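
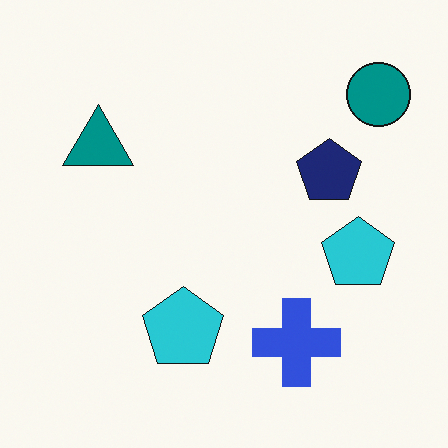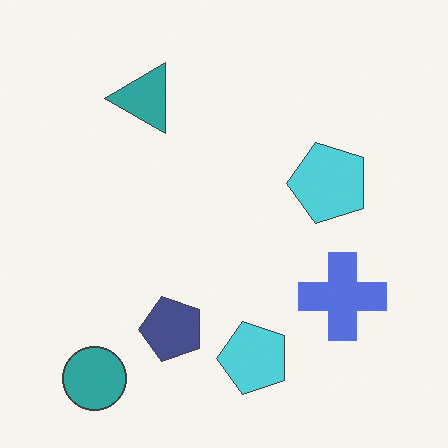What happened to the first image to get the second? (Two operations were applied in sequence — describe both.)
It was transposed (reflected across the top-left ↔ bottom-right diagonal), then given slightly reduced contrast.

Shapes have swapped their row and column positions — what was in the top-right is now in the bottom-left — a diagonal reflection. Tones are pushed toward mid-grey across the whole image — a global contrast change.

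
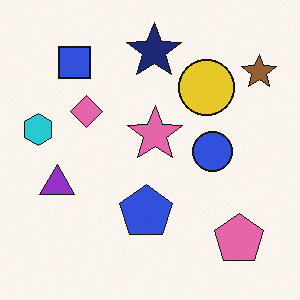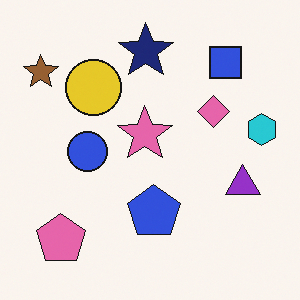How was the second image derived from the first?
The second image is the first flipped horizontally (left ↔ right).

The cyan hexagon is in the left of the first image and the right of the second — shapes on opposite sides of the vertical midline have swapped in a mirror flip.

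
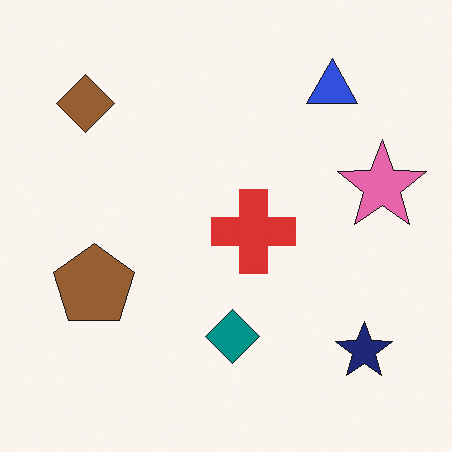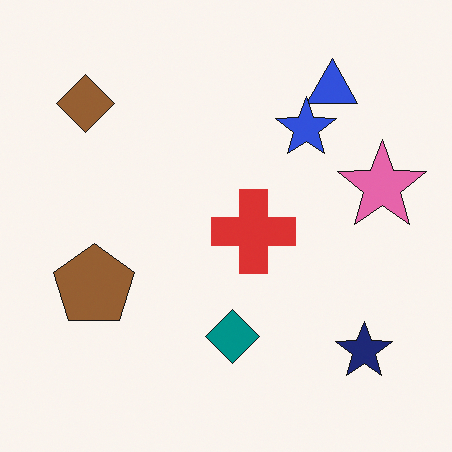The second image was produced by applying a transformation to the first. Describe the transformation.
This is the original image overlaid with an additional blue star.

A blue star appears in the second image that is absent from the first.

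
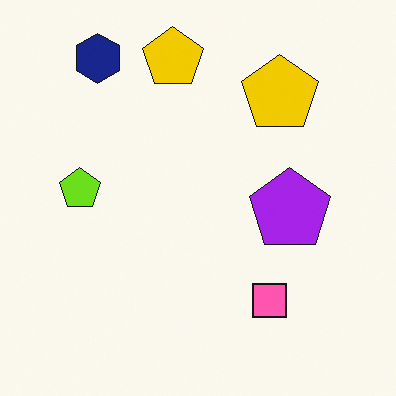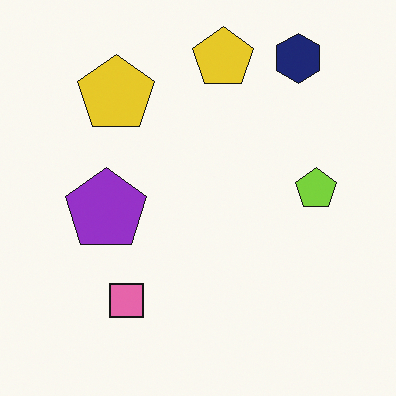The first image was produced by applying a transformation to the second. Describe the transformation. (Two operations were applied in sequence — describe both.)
The first image is the second flipped horizontally (left ↔ right), then slightly oversaturated.

The lime pentagon is in the right of the second image and the left of the first — shapes on opposite sides of the vertical midline have swapped in a mirror flip. All colors are more vivid — a global saturation change.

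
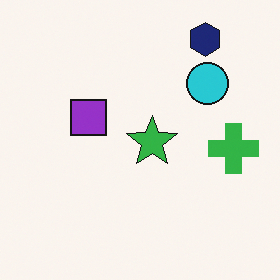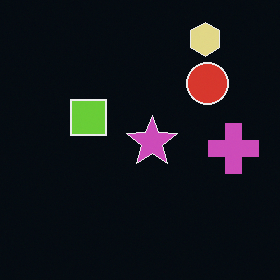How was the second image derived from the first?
The image was color-inverted (negative).

The light background has become dark and every shape's color is its complement — a photographic negative.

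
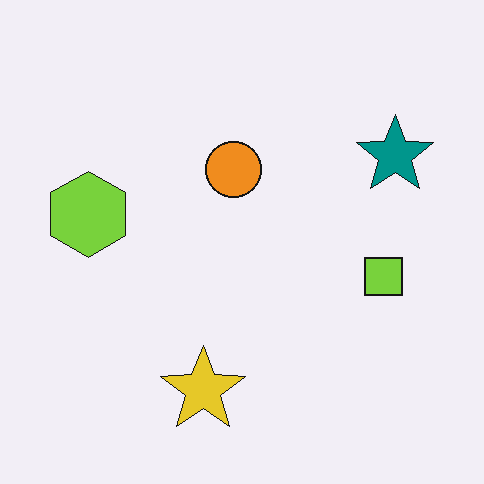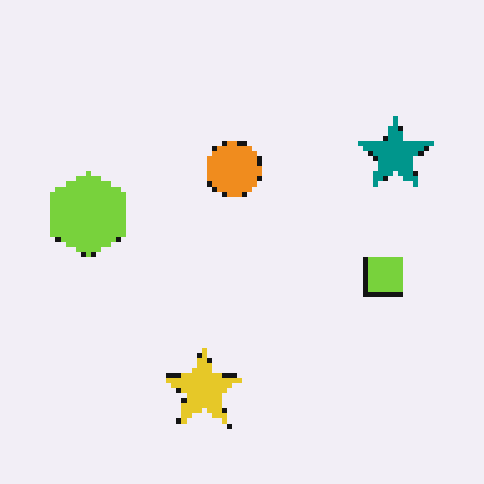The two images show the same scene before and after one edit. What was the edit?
It was lightly pixelated (a mild mosaic effect).

Shapes are reduced to large square blocks; fine edges and outlines are lost — a downscale-then-upscale (mosaic) effect.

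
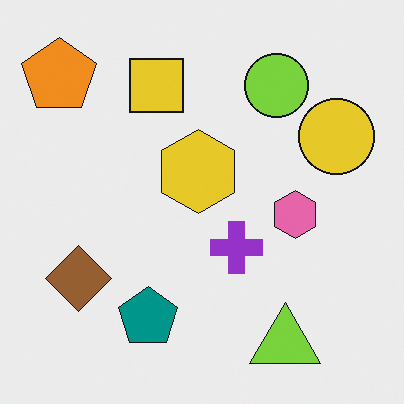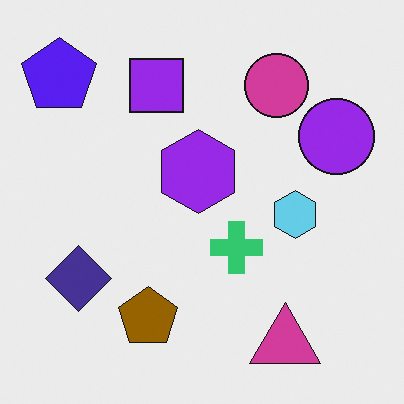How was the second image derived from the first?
The image was hue-shifted by a large amount.

Every shape's color has rotated by the same amount around the hue wheel — a uniform hue shift.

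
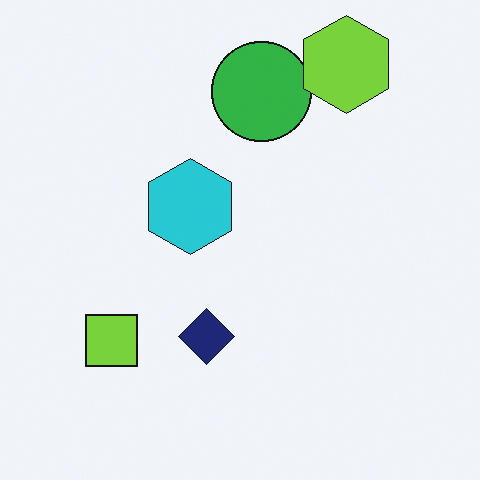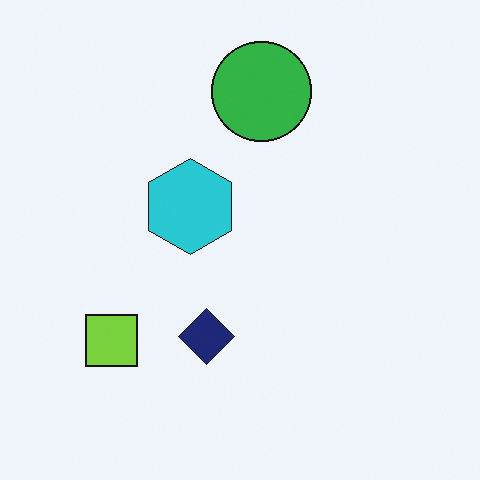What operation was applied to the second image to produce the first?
The image was overlaid with an additional lime hexagon.

A lime hexagon appears in the first image that is absent from the second.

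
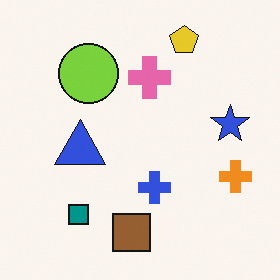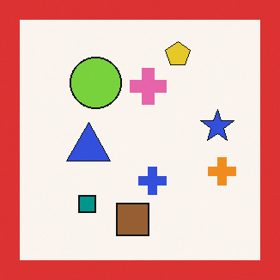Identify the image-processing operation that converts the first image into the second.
The second image is the first framed with a red border.

A solid red frame runs around the edge of the second image, with the content slightly shrunk inside it.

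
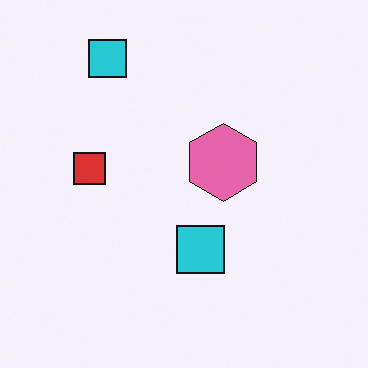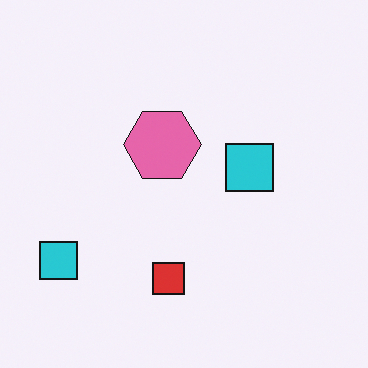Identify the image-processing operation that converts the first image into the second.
Rotated 90° counter-clockwise.

The red square sits in the left of the first image and the bottom of the second — consistent with a whole-image 90° counter-clockwise rotation.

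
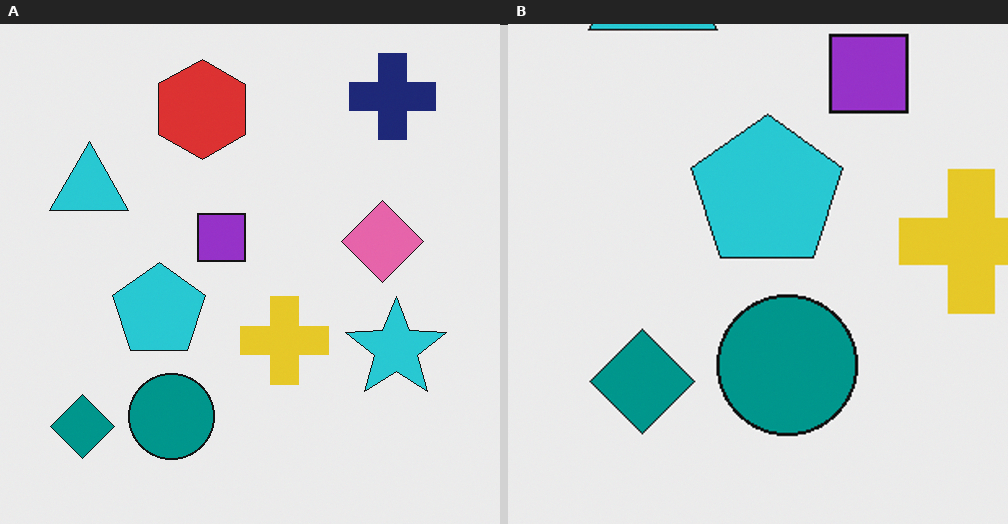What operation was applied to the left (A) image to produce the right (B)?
This is the original image cropped tightly and scaled back up.

The visible shapes are larger and the field of view is narrower; shapes near the original edges may be partly or wholly outside the frame — a crop-and-rescale.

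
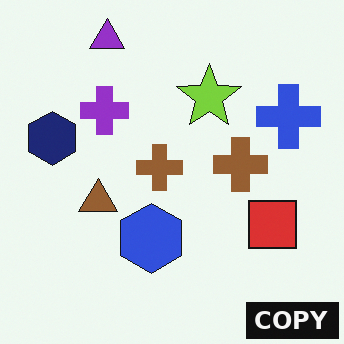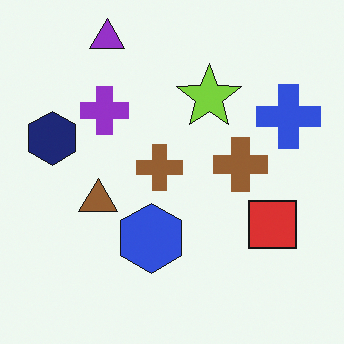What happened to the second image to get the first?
The image was watermarked with the text "COPY" in the lower-right corner.

A dark label reading "COPY" appears in the lower-right corner.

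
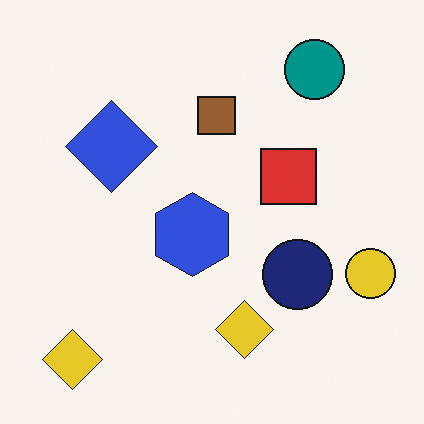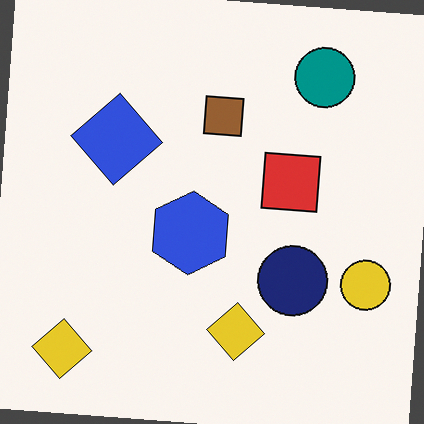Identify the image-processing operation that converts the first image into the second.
The second image is the first rotated clockwise by a slight angle.

Every shape is tilted by the same angle and the image corners show triangular fill wedges — a whole-image rotation by a non-right angle.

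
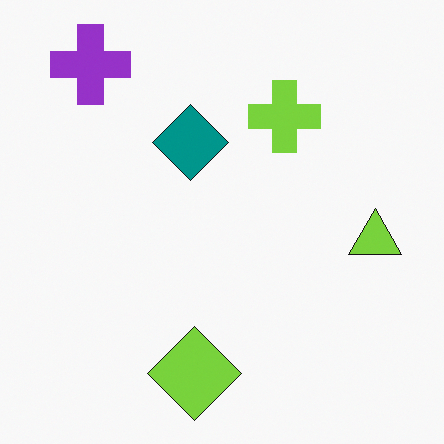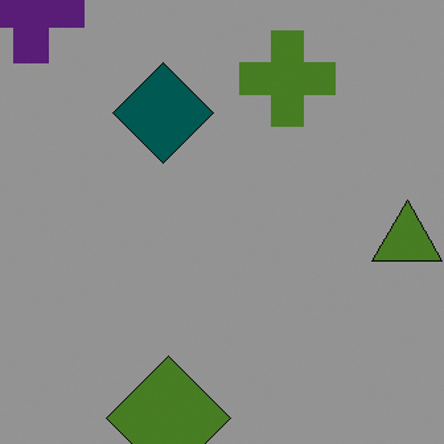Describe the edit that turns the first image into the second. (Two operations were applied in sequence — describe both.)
The image was substantially darkened, then cropped slightly and scaled back up.

Every pixel — background and shapes alike — is uniformly darkened. The visible shapes are larger and the field of view is narrower; shapes near the original edges may be partly or wholly outside the frame — a crop-and-rescale.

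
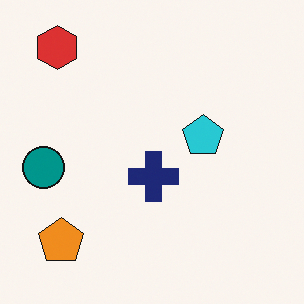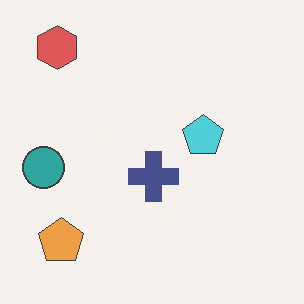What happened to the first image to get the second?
The second image is the first given slightly reduced contrast.

Tones are pushed toward mid-grey across the whole image — a global contrast change.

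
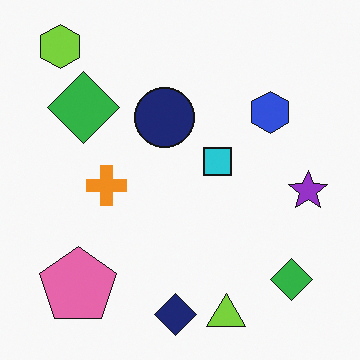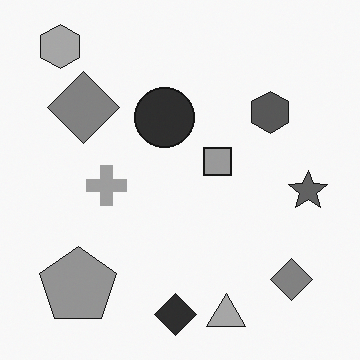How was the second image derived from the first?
The transformation is: converted to grayscale.

All color is removed — every shape is now a shade of grey.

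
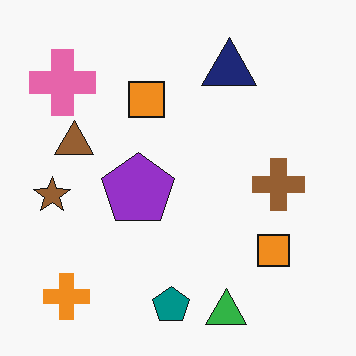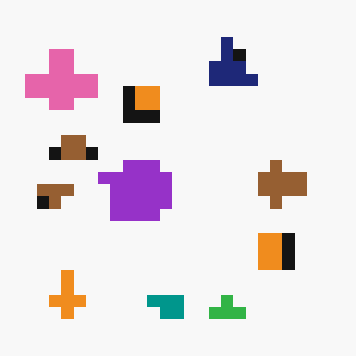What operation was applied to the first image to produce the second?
The second image is the first coarsely pixelated.

Shapes are reduced to large square blocks; fine edges and outlines are lost — a downscale-then-upscale (mosaic) effect.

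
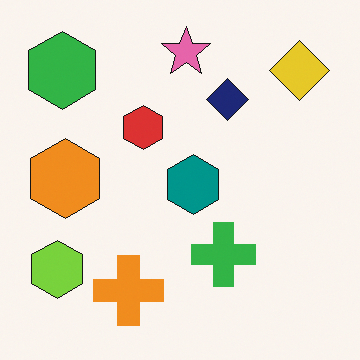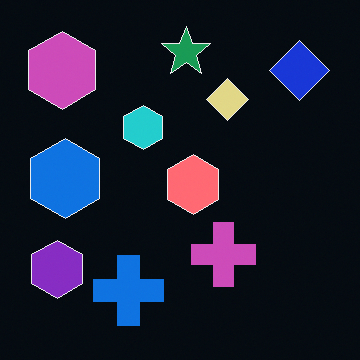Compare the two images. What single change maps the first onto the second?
It was color-inverted (negative).

The light background has become dark and every shape's color is its complement — a photographic negative.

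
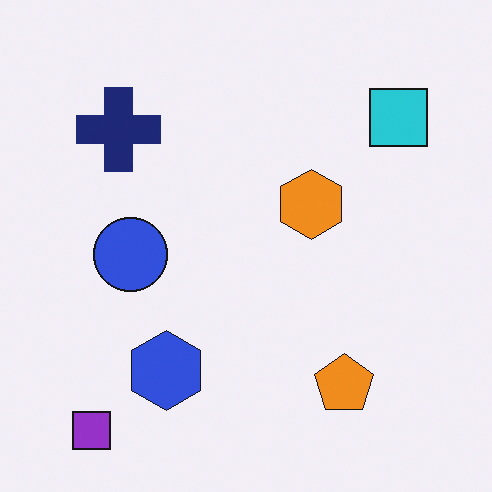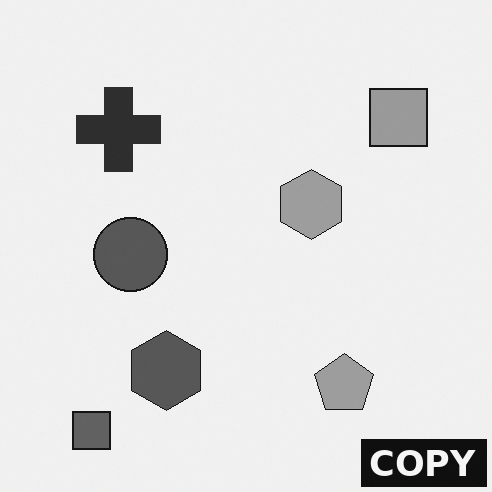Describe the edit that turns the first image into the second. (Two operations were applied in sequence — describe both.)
It was converted to grayscale, then watermarked with the text "COPY" in the lower-right corner.

All color is removed — every shape is now a shade of grey. A dark label reading "COPY" appears in the lower-right corner.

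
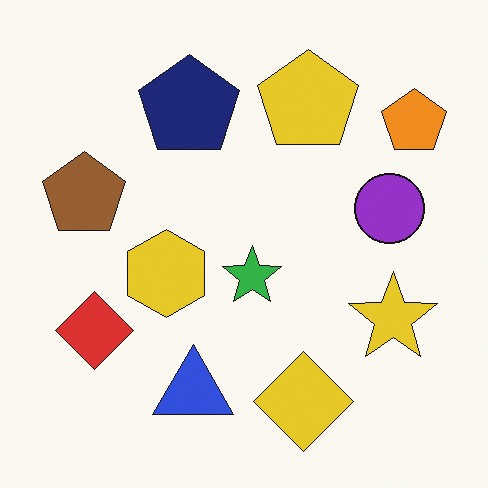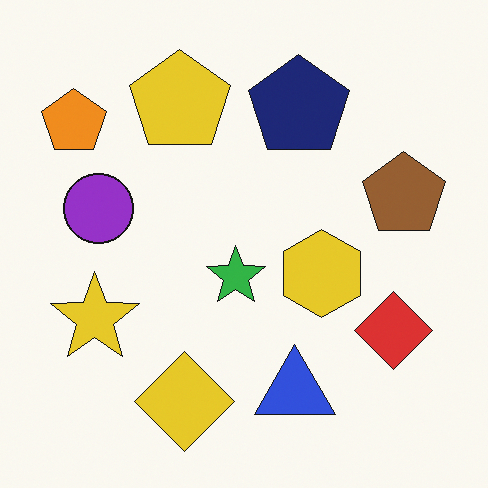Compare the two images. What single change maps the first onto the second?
The second image is the first flipped horizontally (left ↔ right).

The orange pentagon is in the top-right of the first image and the top-left of the second — shapes on opposite sides of the vertical midline have swapped in a mirror flip.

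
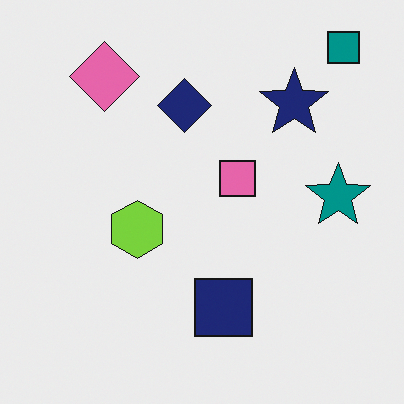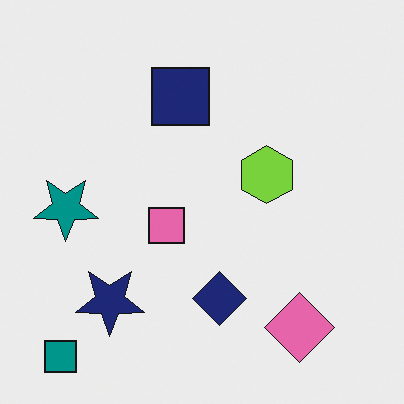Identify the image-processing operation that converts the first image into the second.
The second image is the first rotated 180°.

The teal square sits in the top-right of the first image and the bottom-left of the second — consistent with a whole-image 180° rotation.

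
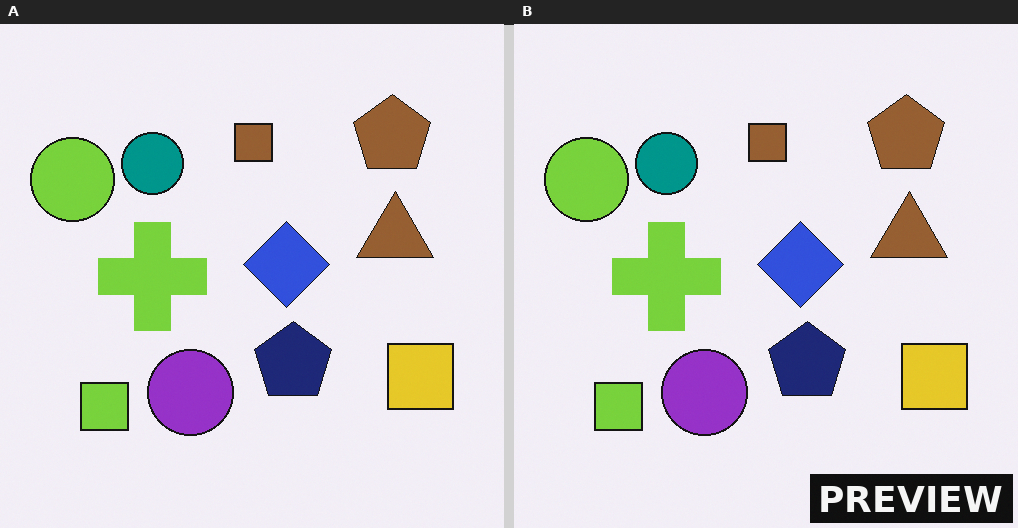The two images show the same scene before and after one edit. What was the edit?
This is the original image watermarked with the text "PREVIEW" in the lower-right corner.

A dark label reading "PREVIEW" appears in the lower-right corner.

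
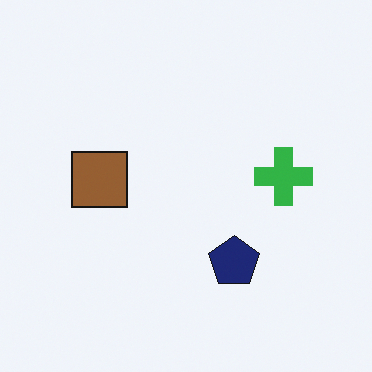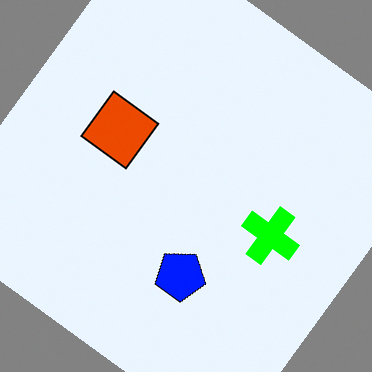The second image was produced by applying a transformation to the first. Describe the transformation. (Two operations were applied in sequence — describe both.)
The image was rotated clockwise by a large amount — several tens of degrees, then heavily oversaturated.

Every shape is tilted by the same angle and the image corners show triangular fill wedges — a whole-image rotation by a non-right angle. All colors are more vivid — a global saturation change.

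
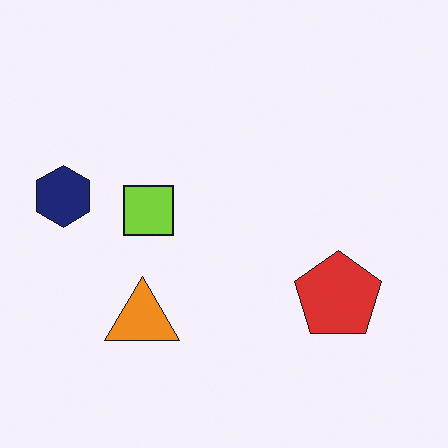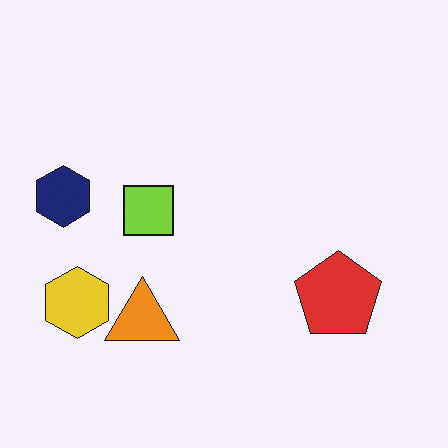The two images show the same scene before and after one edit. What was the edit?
This is the original image overlaid with an additional yellow hexagon.

A yellow hexagon appears in the second image that is absent from the first.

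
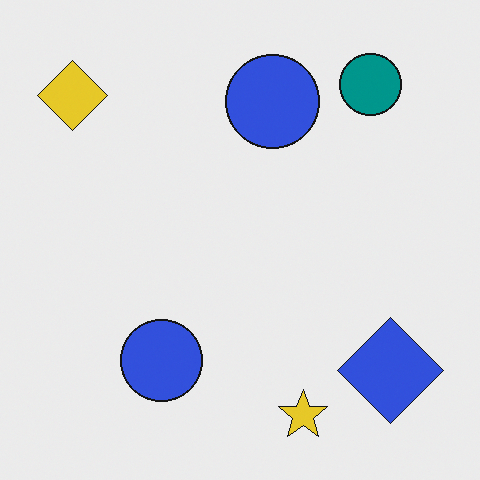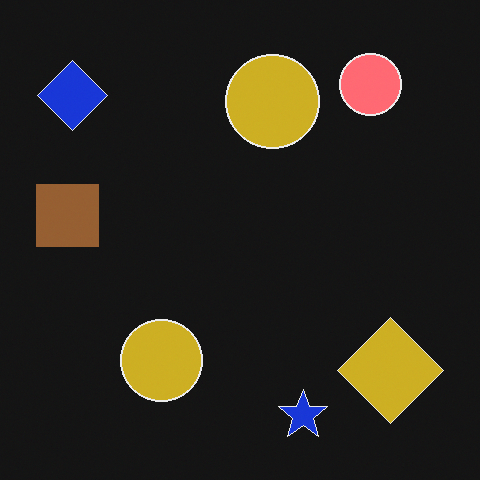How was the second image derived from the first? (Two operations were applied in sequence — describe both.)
The image was color-inverted (negative), then overlaid with an additional brown square.

The light background has become dark and every shape's color is its complement — a photographic negative. A brown square appears in the second image that is absent from the first.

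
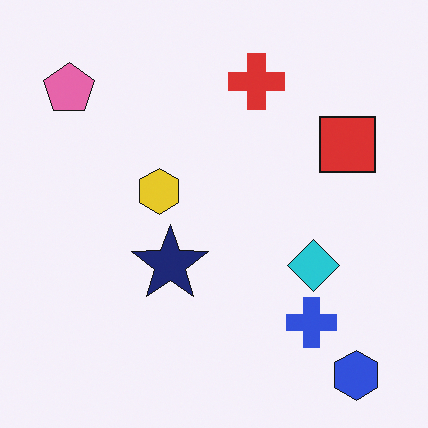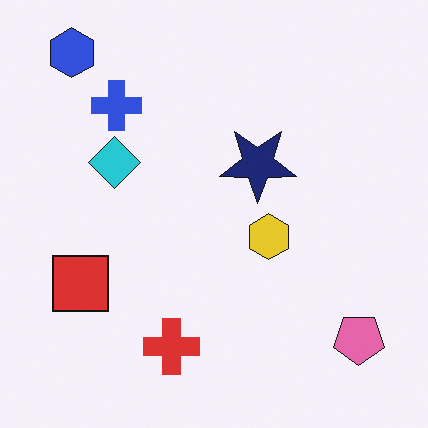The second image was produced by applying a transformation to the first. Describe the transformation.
This is the original image rotated 180°.

The blue hexagon sits in the bottom-right of the first image and the top-left of the second — consistent with a whole-image 180° rotation.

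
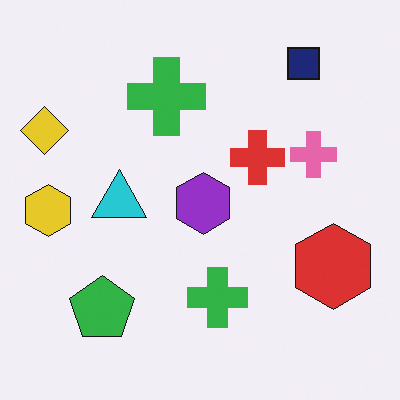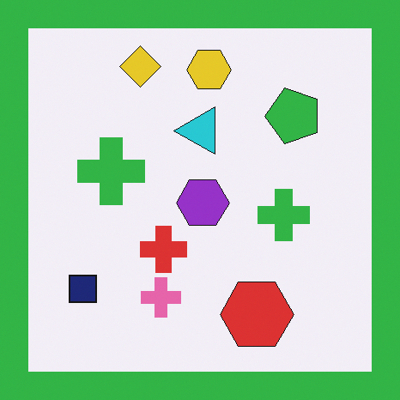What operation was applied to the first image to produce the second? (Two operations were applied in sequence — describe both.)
It was transposed (reflected across the top-left ↔ bottom-right diagonal), then framed with a green border.

Shapes have swapped their row and column positions — what was in the top-right is now in the bottom-left — a diagonal reflection. A solid green frame runs around the edge of the second image, with the content slightly shrunk inside it.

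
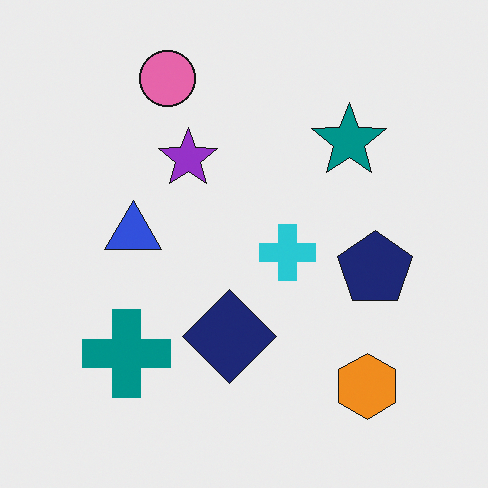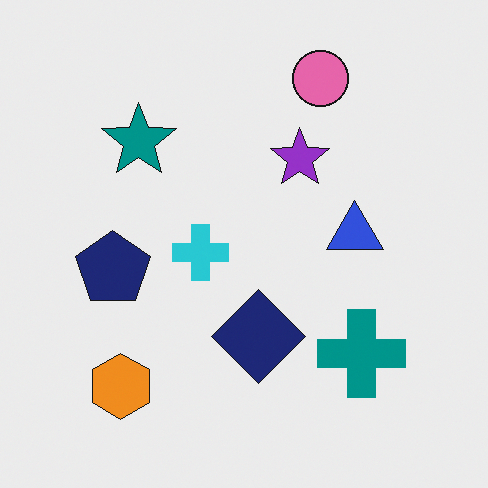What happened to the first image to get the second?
Flipped horizontally (left ↔ right).

The navy pentagon is in the right of the first image and the left of the second — shapes on opposite sides of the vertical midline have swapped in a mirror flip.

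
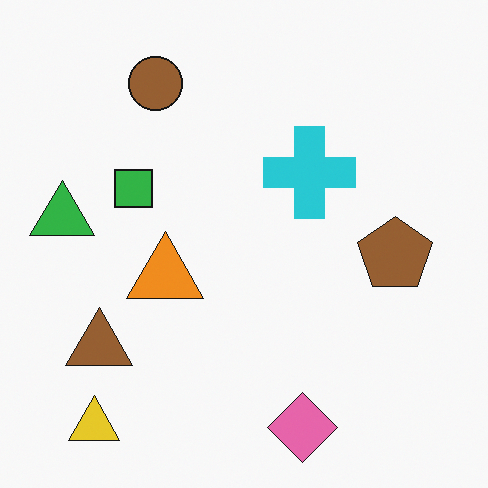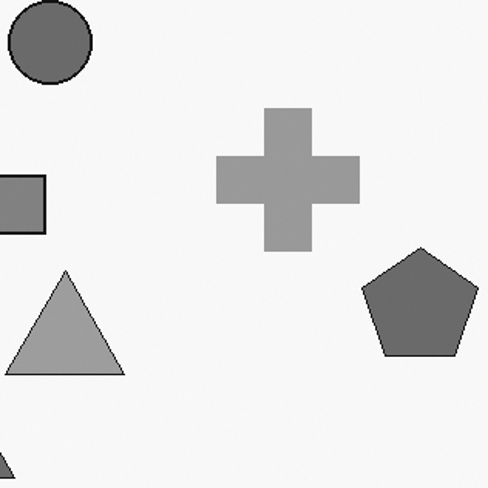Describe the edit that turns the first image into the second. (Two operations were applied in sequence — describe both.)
This is the original image cropped slightly and scaled back up, then converted to grayscale.

The visible shapes are larger and the field of view is narrower; shapes near the original edges may be partly or wholly outside the frame — a crop-and-rescale. All color is removed — every shape is now a shade of grey.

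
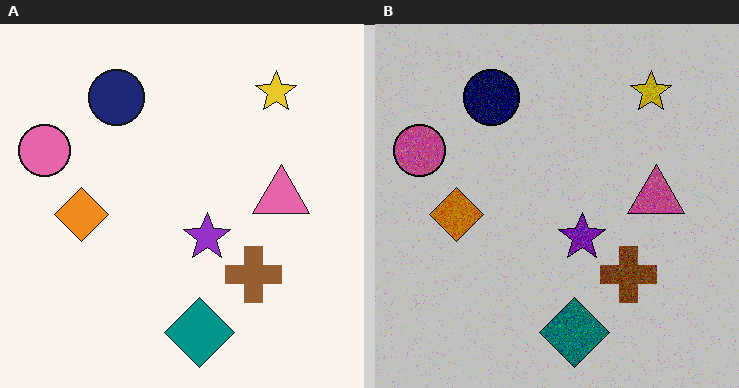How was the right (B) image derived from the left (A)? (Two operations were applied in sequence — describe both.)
The transformation is: degraded with visible gaussian noise, then aggressively posterized.

Random speckle covers the whole image, including the flat background. Each flat color has snapped to a coarser quantized level — most visibly, the near-white background has dropped to a flat grey.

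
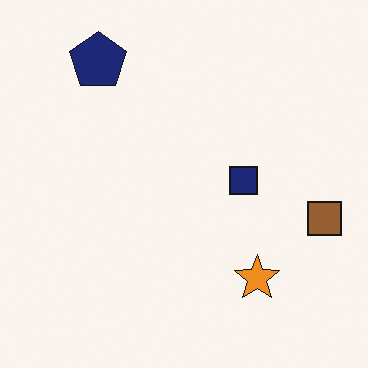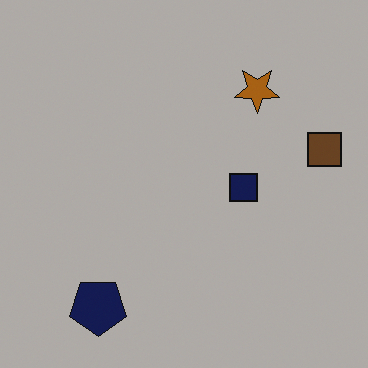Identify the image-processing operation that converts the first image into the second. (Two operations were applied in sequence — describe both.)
This is the original image substantially darkened, then flipped vertically (top ↔ bottom).

Every pixel — background and shapes alike — is uniformly darkened. The navy pentagon is in the top-left of the first image and the bottom-left of the second — shapes on opposite sides of the horizontal midline have swapped in a mirror flip.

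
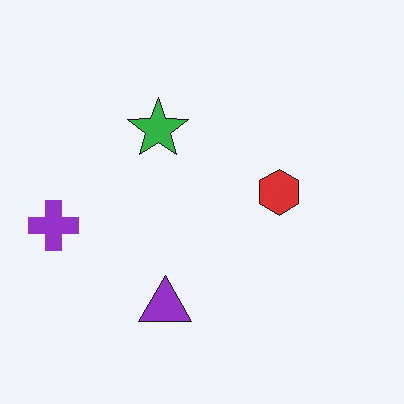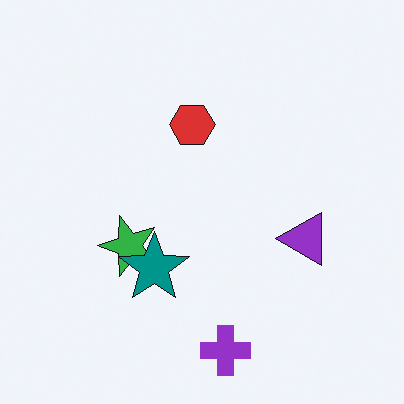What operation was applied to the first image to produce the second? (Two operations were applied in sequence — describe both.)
The second image is the first rotated 90° counter-clockwise, then overlaid with an additional teal star.

The purple cross sits in the left of the first image and the bottom of the second — consistent with a whole-image 90° counter-clockwise rotation. A teal star appears in the second image that is absent from the first.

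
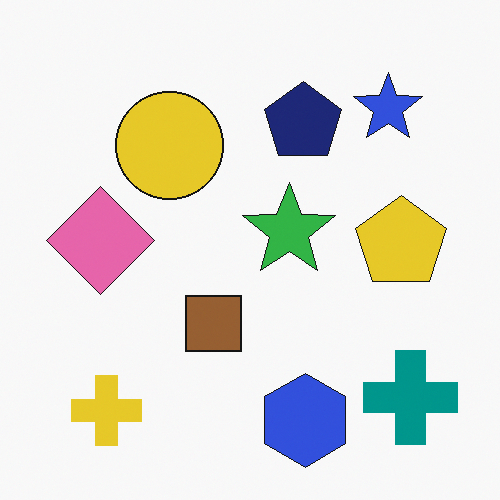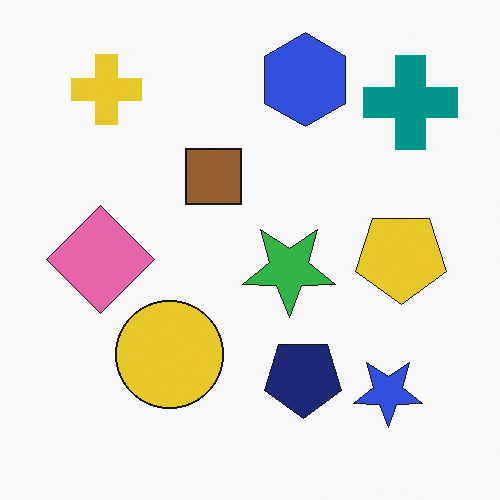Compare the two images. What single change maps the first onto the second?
This is the original image flipped vertically (top ↔ bottom).

The blue hexagon is in the bottom of the first image and the top of the second — shapes on opposite sides of the horizontal midline have swapped in a mirror flip.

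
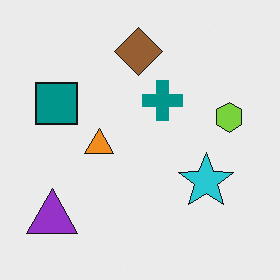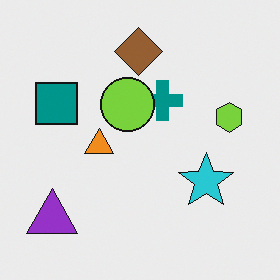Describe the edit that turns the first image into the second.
It was overlaid with an additional lime circle.

A lime circle appears in the second image that is absent from the first.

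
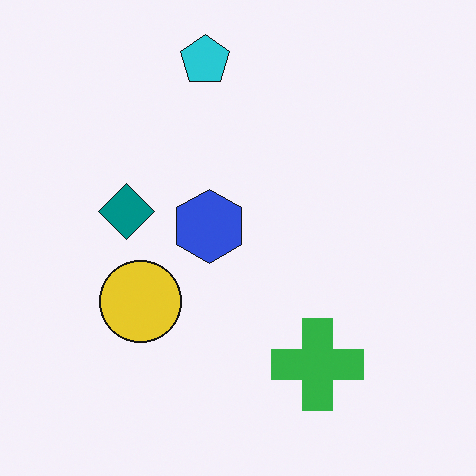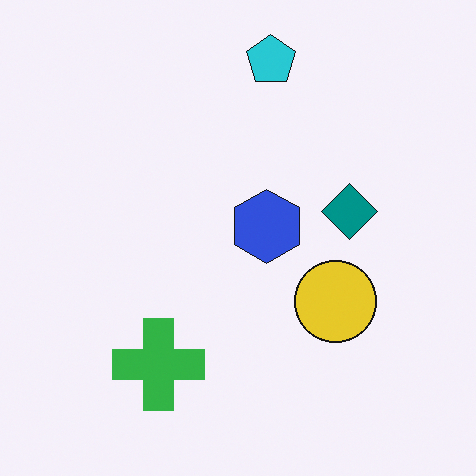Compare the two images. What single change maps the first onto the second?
The transformation is: flipped horizontally (left ↔ right).

The teal diamond is in the left of the first image and the right of the second — shapes on opposite sides of the vertical midline have swapped in a mirror flip.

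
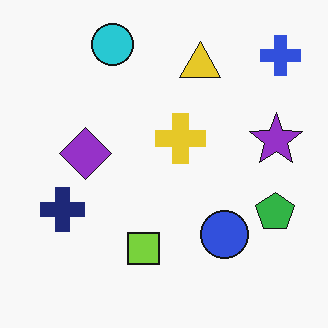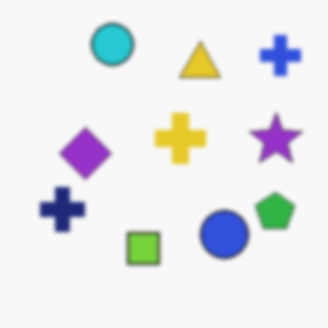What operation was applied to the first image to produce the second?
It was given a subtle gaussian blur.

Shape edges and outlines are uniformly softened across the whole image.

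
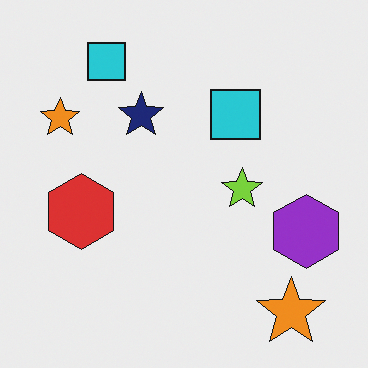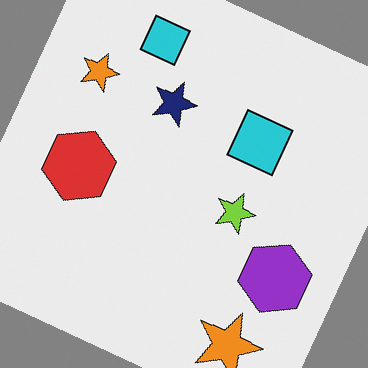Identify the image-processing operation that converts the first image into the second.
The transformation is: rotated clockwise by a clearly visible amount.

Every shape is tilted by the same angle and the image corners show triangular fill wedges — a whole-image rotation by a non-right angle.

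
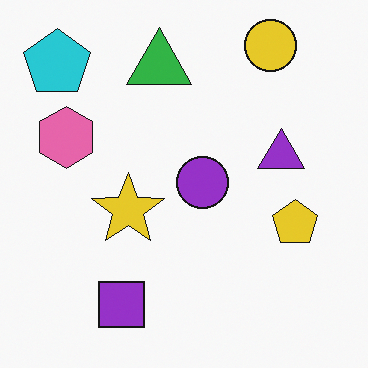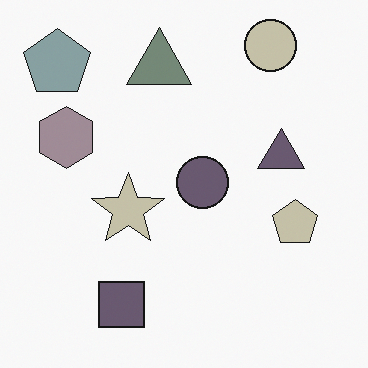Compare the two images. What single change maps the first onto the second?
The second image is the first heavily desaturated.

All colors are more muted and greyish — a global saturation change.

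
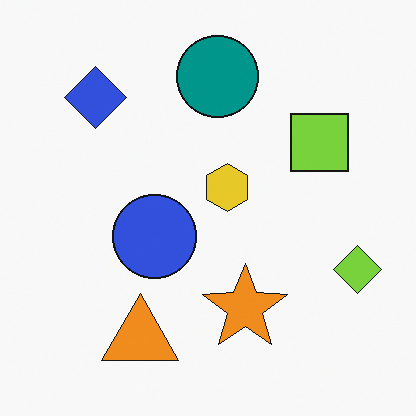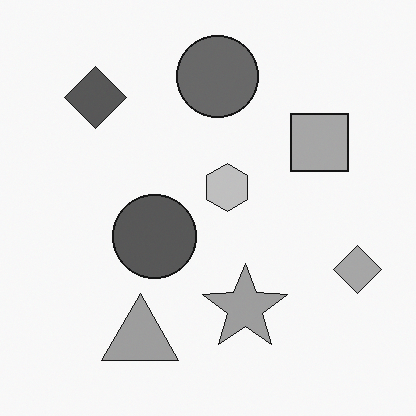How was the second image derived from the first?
This is the original image converted to grayscale.

All color is removed — every shape is now a shade of grey.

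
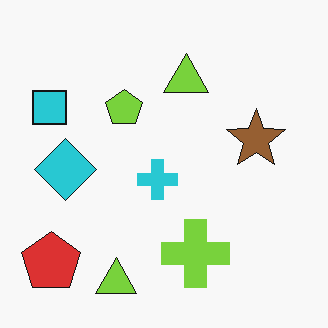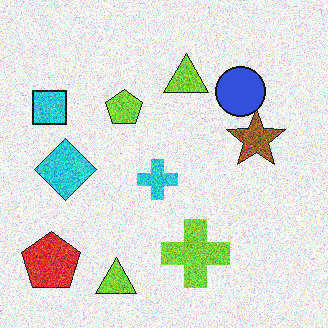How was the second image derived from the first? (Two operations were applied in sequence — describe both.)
Degraded with heavy additive noise, then overlaid with an additional blue circle.

Random speckle covers the whole image, including the flat background. A blue circle appears in the second image that is absent from the first.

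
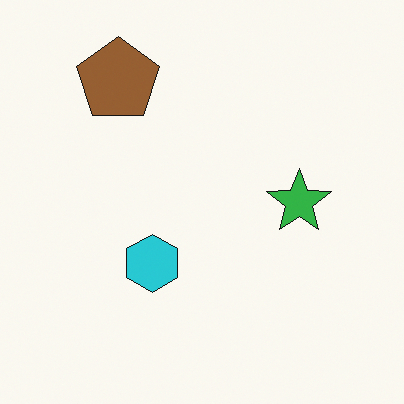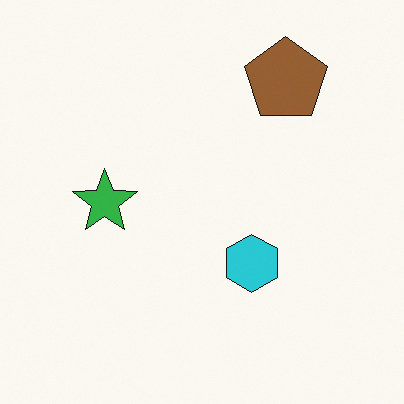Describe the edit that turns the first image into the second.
It was flipped horizontally (left ↔ right).

The green star is in the right of the first image and the left of the second — shapes on opposite sides of the vertical midline have swapped in a mirror flip.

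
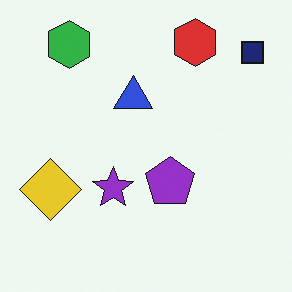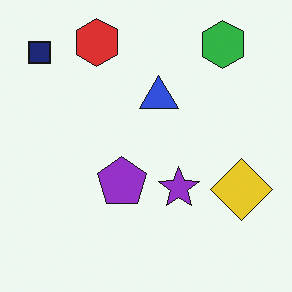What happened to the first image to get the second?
Flipped horizontally (left ↔ right).

The navy square is in the top-right of the first image and the top-left of the second — shapes on opposite sides of the vertical midline have swapped in a mirror flip.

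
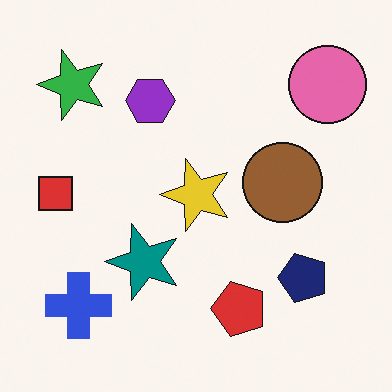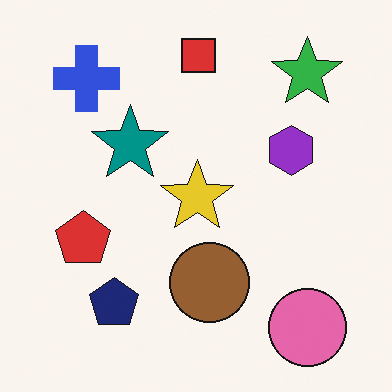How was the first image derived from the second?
This is the original image rotated 90° counter-clockwise.

The pink circle sits in the bottom-right of the second image and the top-right of the first — consistent with a whole-image 90° counter-clockwise rotation.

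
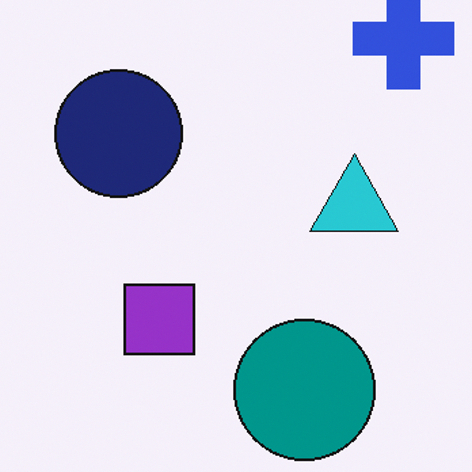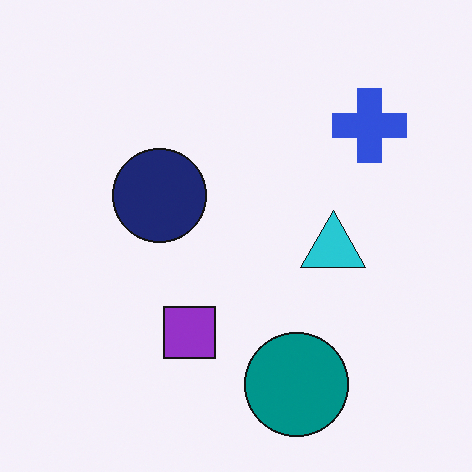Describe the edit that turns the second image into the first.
The image was cropped slightly and scaled back up.

The visible shapes are larger and the field of view is narrower; shapes near the original edges may be partly or wholly outside the frame — a crop-and-rescale.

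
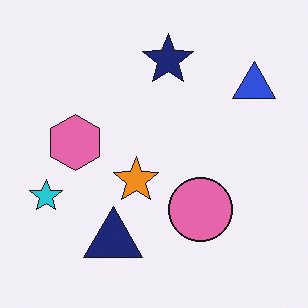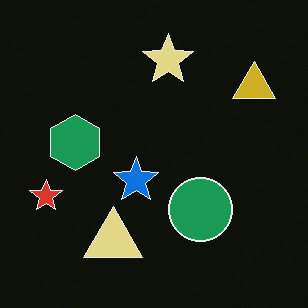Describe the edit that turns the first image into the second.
It was color-inverted (negative).

The light background has become dark and every shape's color is its complement — a photographic negative.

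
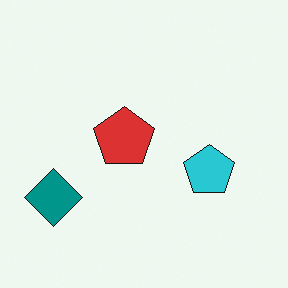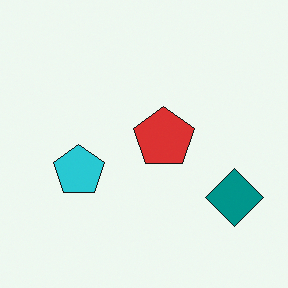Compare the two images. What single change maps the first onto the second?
This is the original image flipped horizontally (left ↔ right).

The teal diamond is in the bottom-left of the first image and the bottom-right of the second — shapes on opposite sides of the vertical midline have swapped in a mirror flip.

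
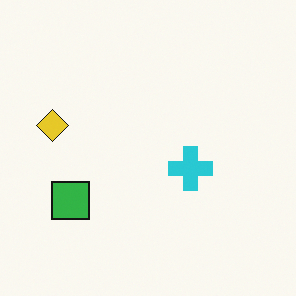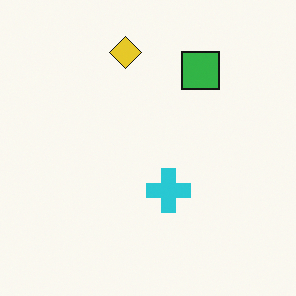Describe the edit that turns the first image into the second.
The image was transposed (reflected across the top-left ↔ bottom-right diagonal).

Shapes have swapped their row and column positions — what was in the top-right is now in the bottom-left — a diagonal reflection.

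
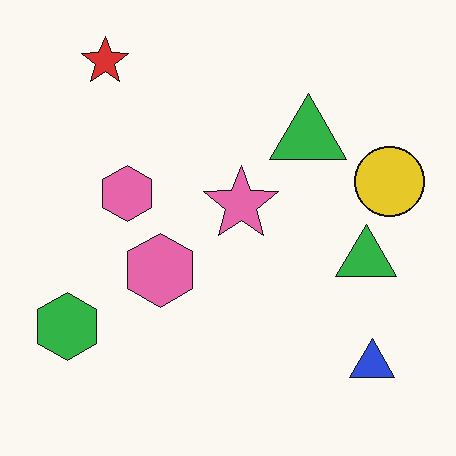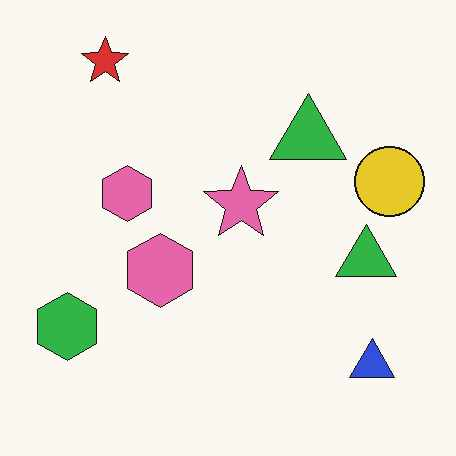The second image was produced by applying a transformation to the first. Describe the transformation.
Given moderate JPEG compression.

Blocky 8×8 compression artifacts appear around shape edges and the flat background shows ringing — characteristic JPEG degradation.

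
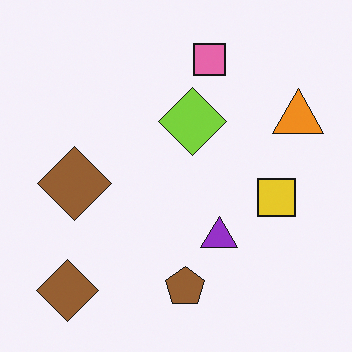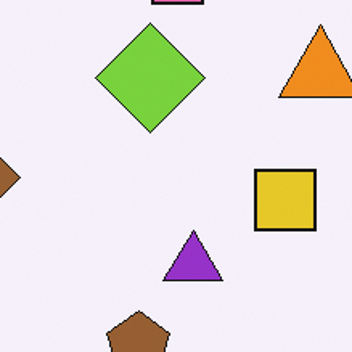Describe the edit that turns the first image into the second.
The transformation is: cropped slightly and scaled back up.

The visible shapes are larger and the field of view is narrower; shapes near the original edges may be partly or wholly outside the frame — a crop-and-rescale.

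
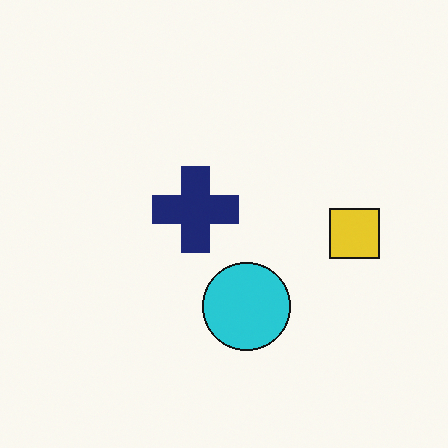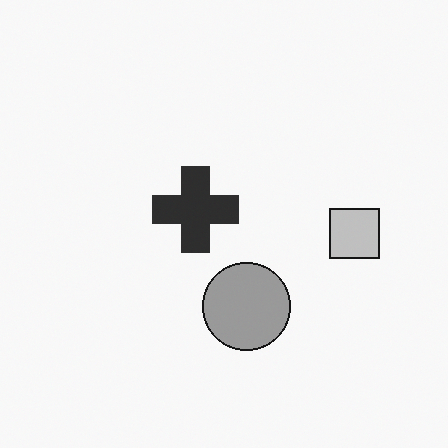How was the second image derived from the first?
It was converted to grayscale.

All color is removed — every shape is now a shade of grey.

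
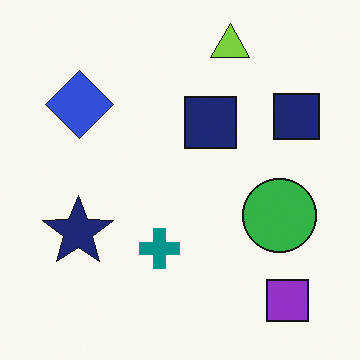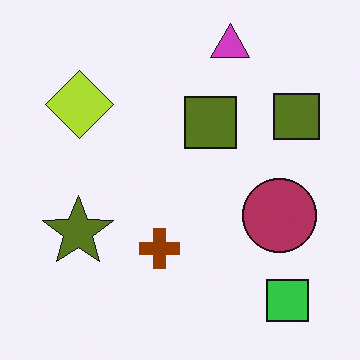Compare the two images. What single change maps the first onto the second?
The transformation is: hue-shifted by a large amount.

Every shape's color has rotated by the same amount around the hue wheel — a uniform hue shift.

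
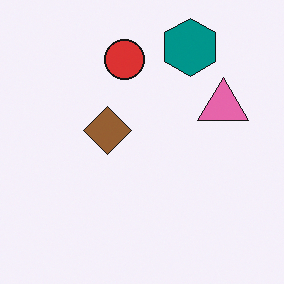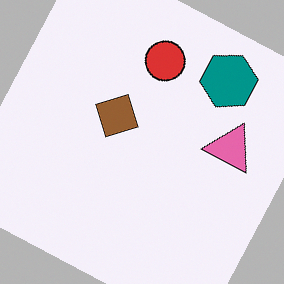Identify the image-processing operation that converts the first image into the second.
This is the original image rotated clockwise by a clearly visible amount.

Every shape is tilted by the same angle and the image corners show triangular fill wedges — a whole-image rotation by a non-right angle.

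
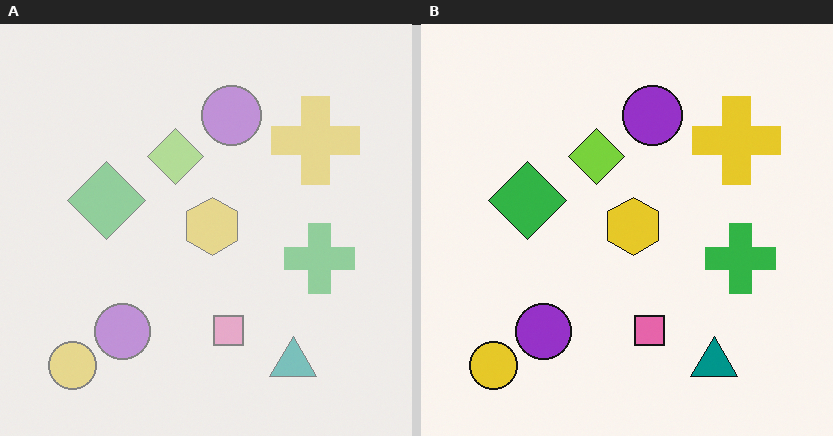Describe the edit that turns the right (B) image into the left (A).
It was given much lower contrast.

Tones are pushed toward mid-grey across the whole image — a global contrast change.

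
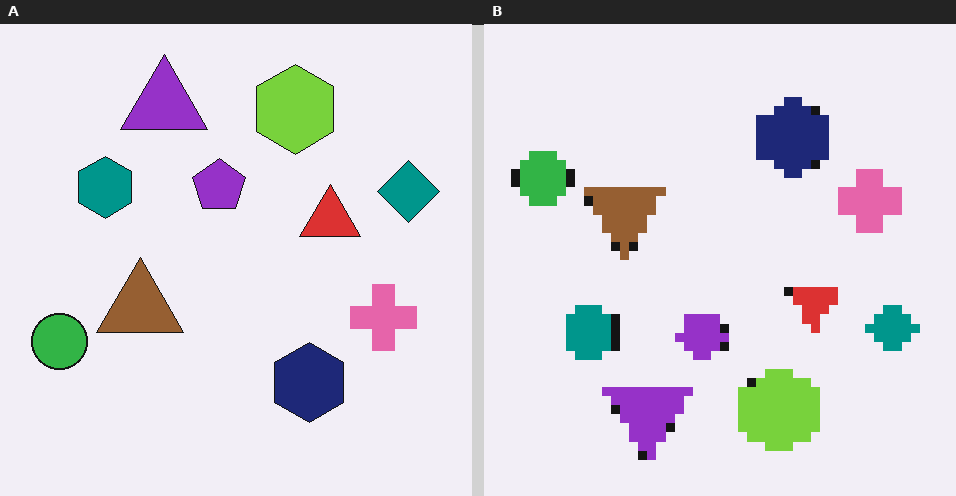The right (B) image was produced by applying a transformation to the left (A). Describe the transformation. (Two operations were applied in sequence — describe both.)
Heavily pixelated into large blocks, then flipped vertically (top ↔ bottom).

Shapes are reduced to large square blocks; fine edges and outlines are lost — a downscale-then-upscale (mosaic) effect. The purple triangle is in the top of the left (A) image and the bottom of the right (B) — shapes on opposite sides of the horizontal midline have swapped in a mirror flip.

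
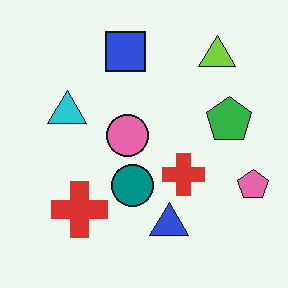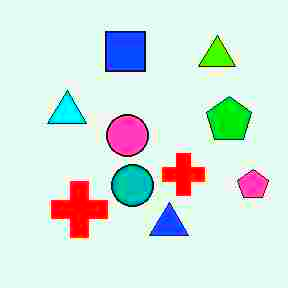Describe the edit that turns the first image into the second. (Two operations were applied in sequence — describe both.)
The second image is the first degraded with heavy JPEG compression, then heavily oversaturated.

Blocky 8×8 compression artifacts appear around shape edges and the flat background shows ringing — characteristic JPEG degradation. All colors are more vivid — a global saturation change.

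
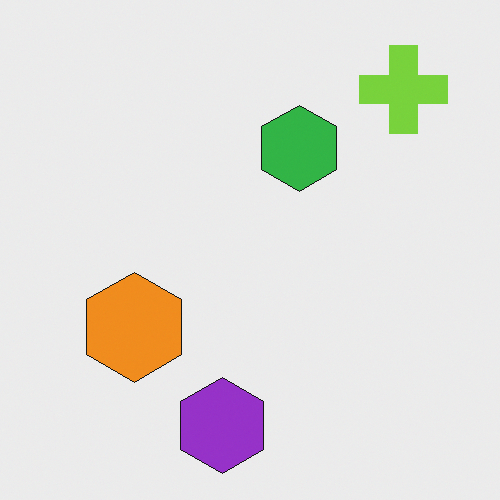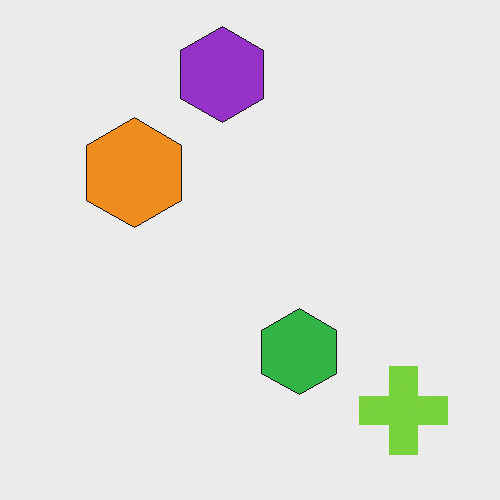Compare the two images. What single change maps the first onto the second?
The transformation is: flipped vertically (top ↔ bottom).

The purple hexagon is in the bottom of the first image and the top of the second — shapes on opposite sides of the horizontal midline have swapped in a mirror flip.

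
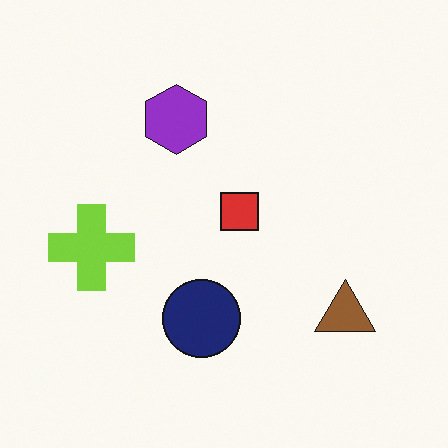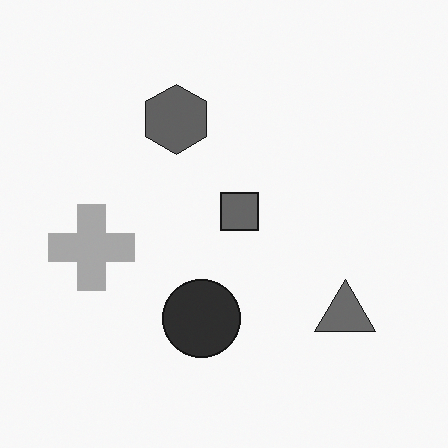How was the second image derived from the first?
Converted to grayscale.

All color is removed — every shape is now a shade of grey.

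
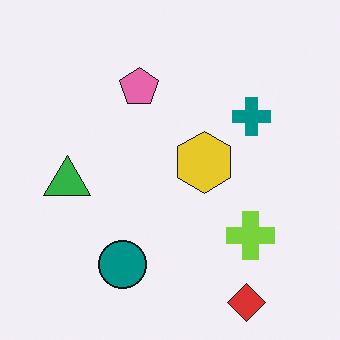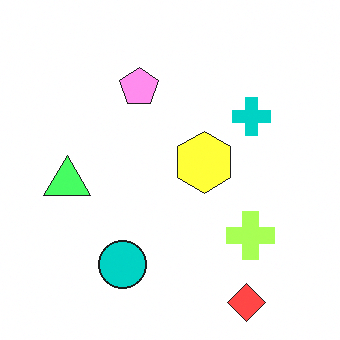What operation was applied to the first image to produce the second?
The second image is the first noticeably brightened.

Every pixel — background and shapes alike — is uniformly brightened.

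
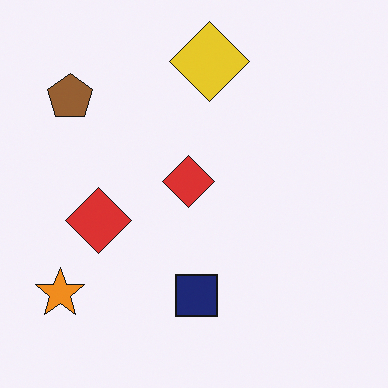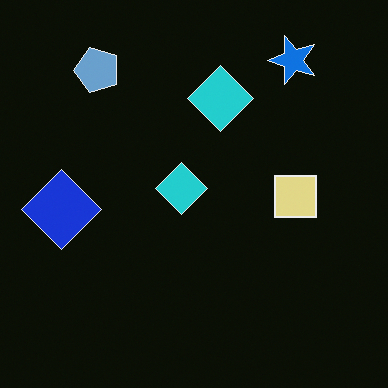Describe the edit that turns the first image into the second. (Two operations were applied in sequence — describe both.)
This is the original image color-inverted (negative), then transposed (reflected across the top-left ↔ bottom-right diagonal).

The light background has become dark and every shape's color is its complement — a photographic negative. Shapes have swapped their row and column positions — what was in the top-right is now in the bottom-left — a diagonal reflection.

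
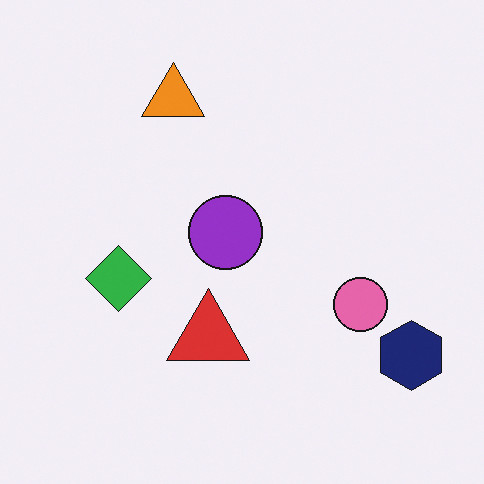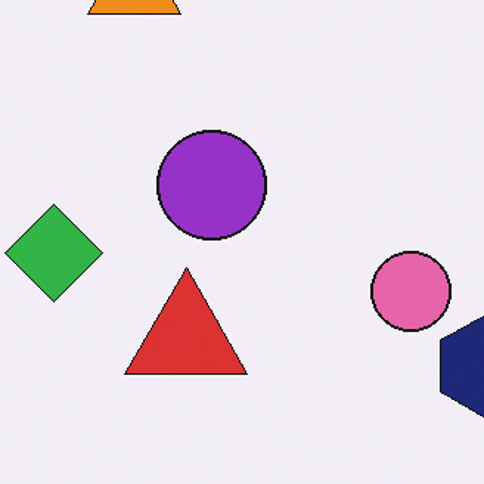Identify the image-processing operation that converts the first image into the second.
The transformation is: cropped to a modestly smaller region and rescaled.

The visible shapes are larger and the field of view is narrower; shapes near the original edges may be partly or wholly outside the frame — a crop-and-rescale.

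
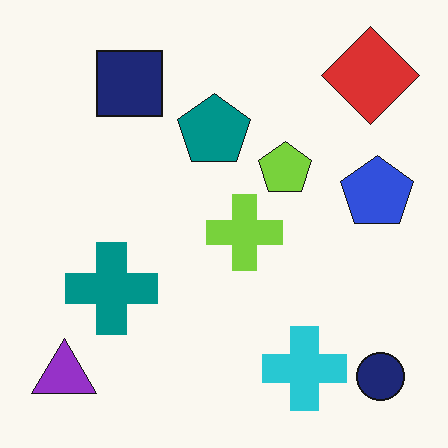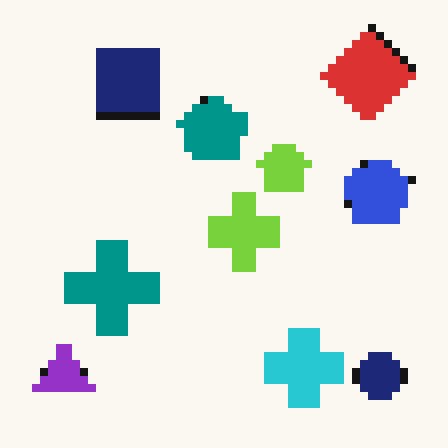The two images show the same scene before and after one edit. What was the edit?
This is the original image pixelated into visible square blocks.

Shapes are reduced to large square blocks; fine edges and outlines are lost — a downscale-then-upscale (mosaic) effect.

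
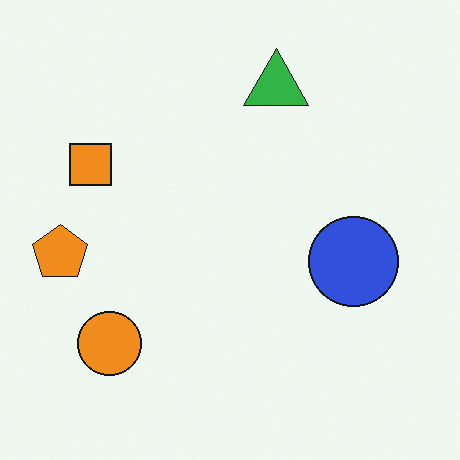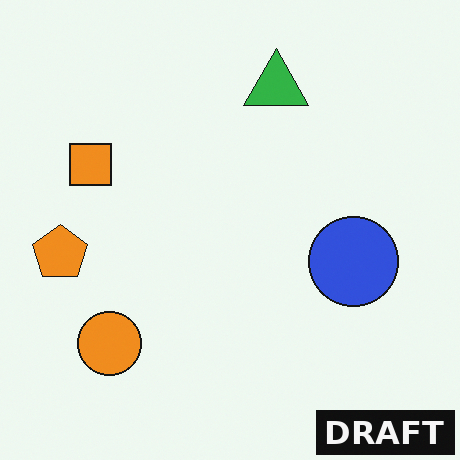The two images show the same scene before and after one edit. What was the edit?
This is the original image watermarked with the text "DRAFT" in the lower-right corner.

A dark label reading "DRAFT" appears in the lower-right corner.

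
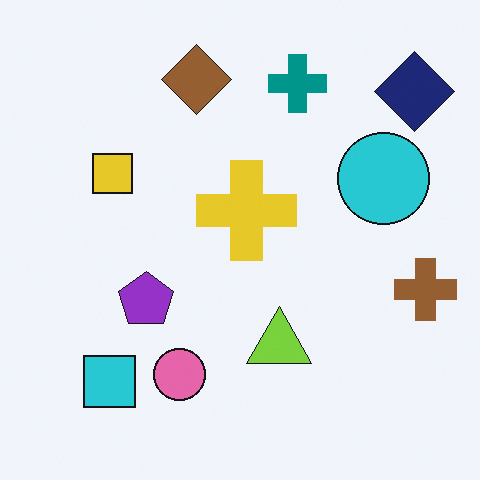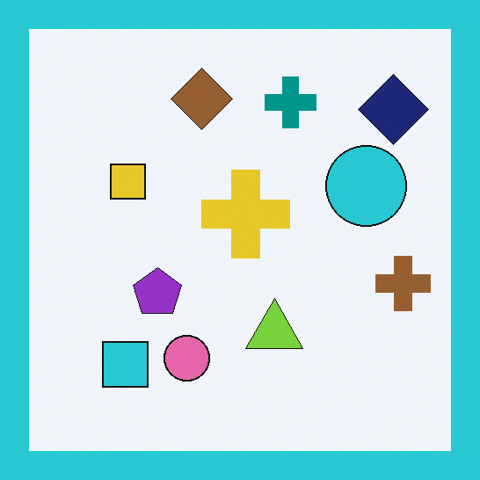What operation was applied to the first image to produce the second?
This is the original image framed with a cyan border.

A solid cyan frame runs around the edge of the second image, with the content slightly shrunk inside it.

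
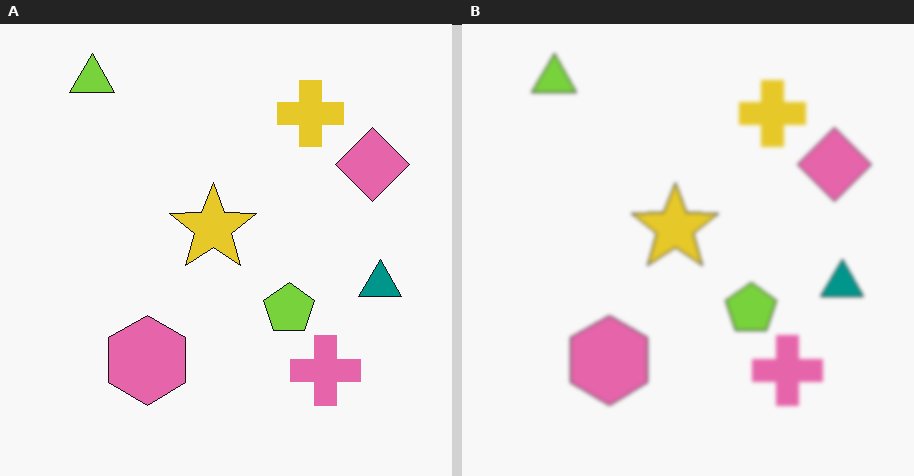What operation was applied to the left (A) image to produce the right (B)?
Lightly blurred.

Shape edges and outlines are uniformly softened across the whole image.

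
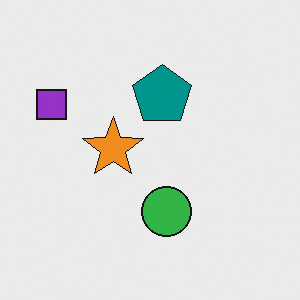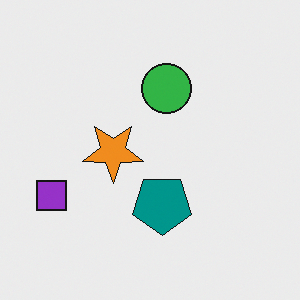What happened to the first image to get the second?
The transformation is: flipped vertically (top ↔ bottom).

The green circle is in the bottom of the first image and the top of the second — shapes on opposite sides of the horizontal midline have swapped in a mirror flip.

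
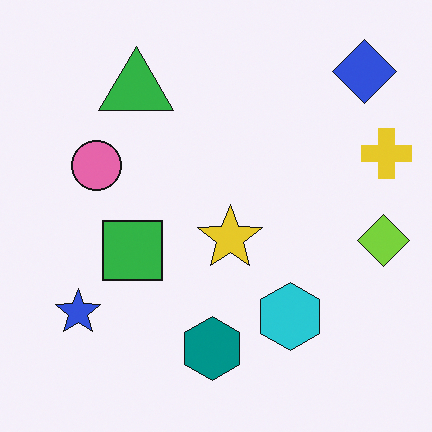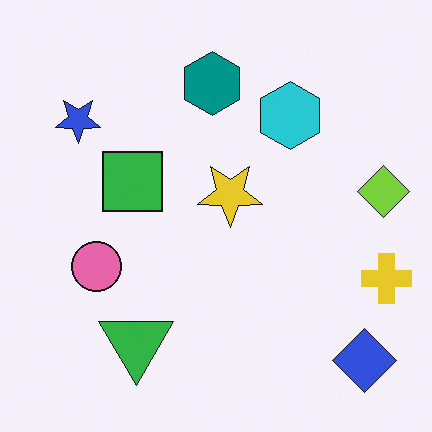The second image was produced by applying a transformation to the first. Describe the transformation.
This is the original image flipped vertically (top ↔ bottom).

The blue diamond is in the top-right of the first image and the bottom-right of the second — shapes on opposite sides of the horizontal midline have swapped in a mirror flip.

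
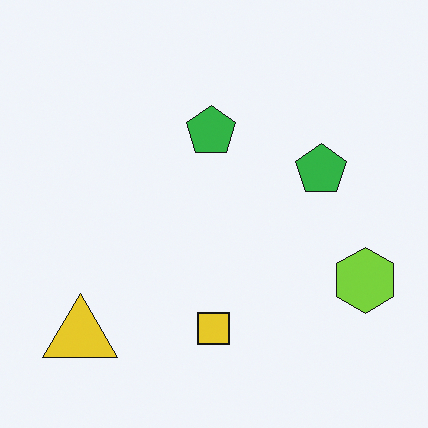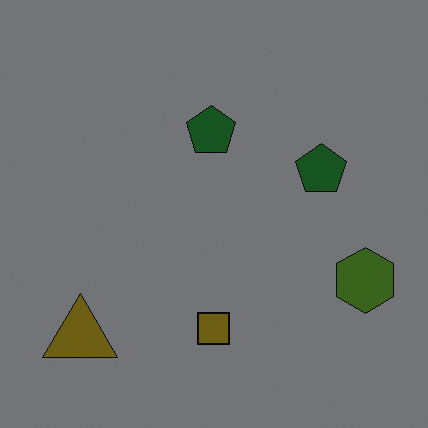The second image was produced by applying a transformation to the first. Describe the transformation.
The transformation is: substantially darkened.

Every pixel — background and shapes alike — is uniformly darkened.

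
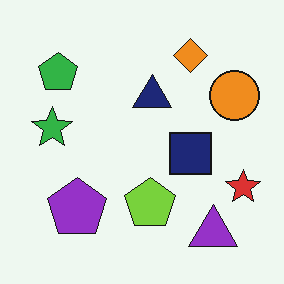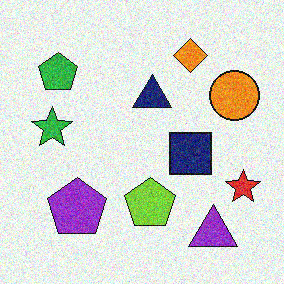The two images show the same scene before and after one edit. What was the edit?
The second image is the first degraded with moderate additive noise.

Random speckle covers the whole image, including the flat background.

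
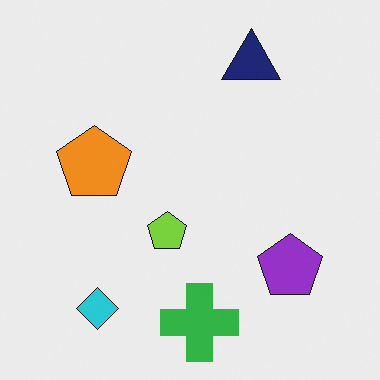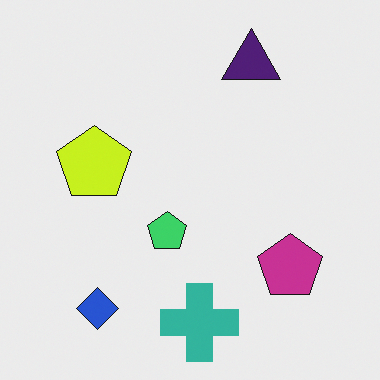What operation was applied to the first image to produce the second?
The transformation is: hue-shifted slightly.

Every shape's color has rotated by the same amount around the hue wheel — a uniform hue shift.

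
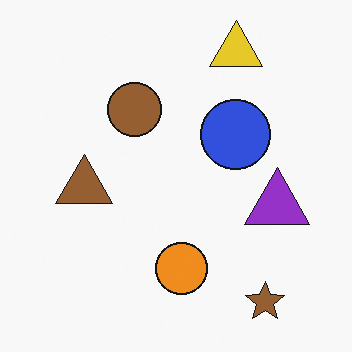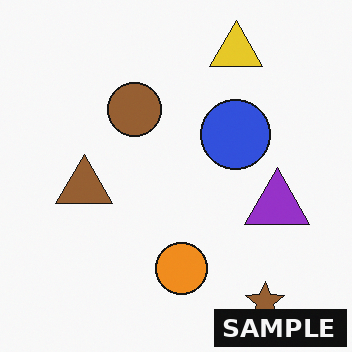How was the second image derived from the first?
The second image is the first watermarked with the text "SAMPLE" in the lower-right corner.

A dark label reading "SAMPLE" appears in the lower-right corner.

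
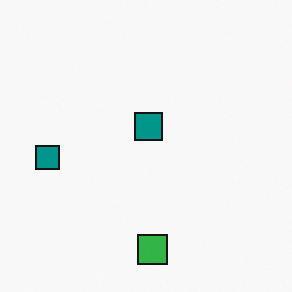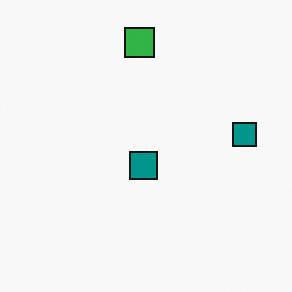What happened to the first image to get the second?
The second image is the first rotated 180°.

The green square sits in the bottom of the first image and the top of the second — consistent with a whole-image 180° rotation.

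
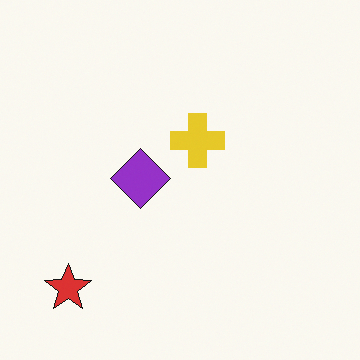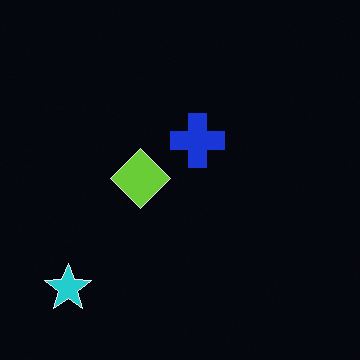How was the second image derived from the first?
This is the original image color-inverted (negative).

The light background has become dark and every shape's color is its complement — a photographic negative.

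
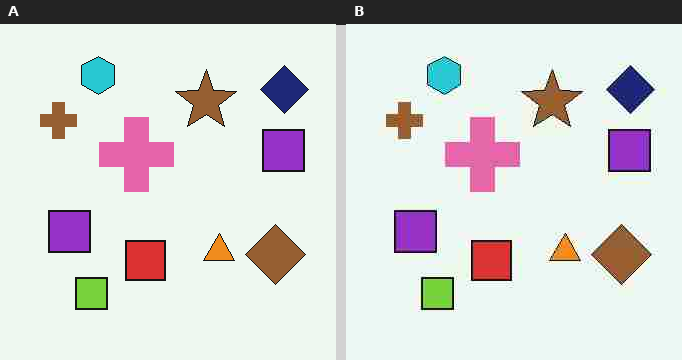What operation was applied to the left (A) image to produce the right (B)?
Degraded with heavy JPEG compression.

Blocky 8×8 compression artifacts appear around shape edges and the flat background shows ringing — characteristic JPEG degradation.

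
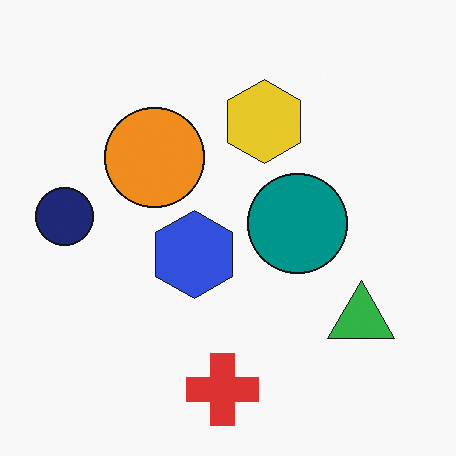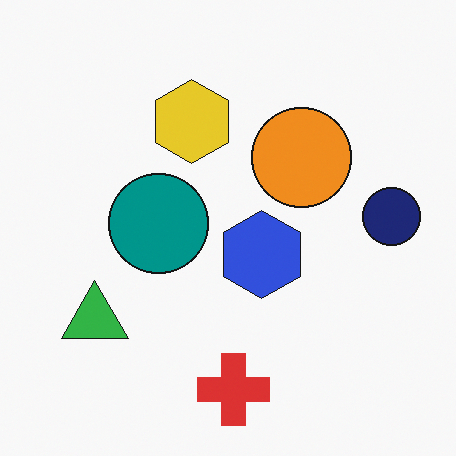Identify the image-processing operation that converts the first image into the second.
The transformation is: flipped horizontally (left ↔ right).

The navy circle is in the left of the first image and the right of the second — shapes on opposite sides of the vertical midline have swapped in a mirror flip.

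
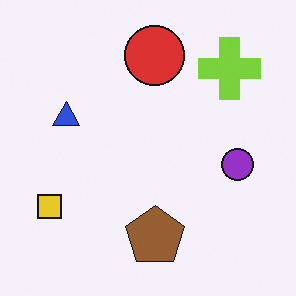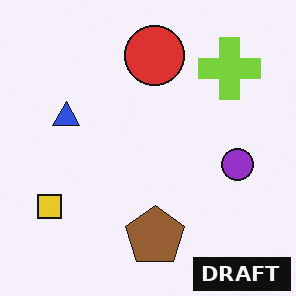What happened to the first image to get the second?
The image was watermarked with the text "DRAFT" in the lower-right corner.

A dark label reading "DRAFT" appears in the lower-right corner.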